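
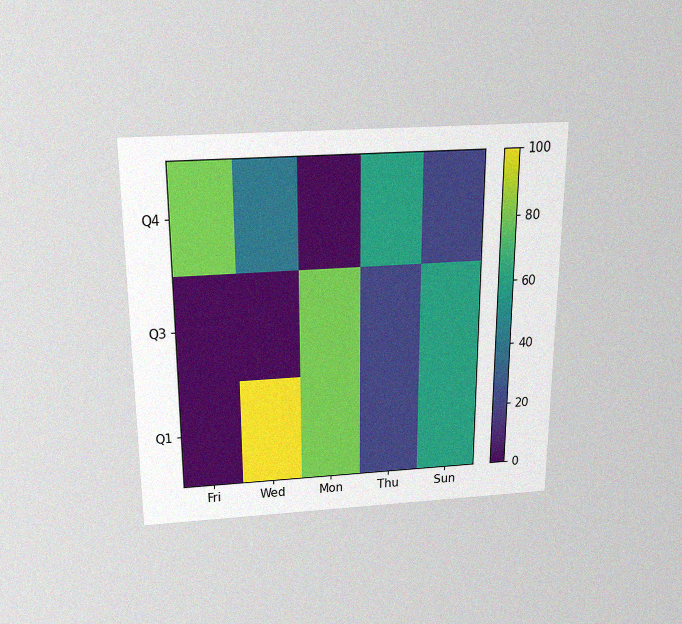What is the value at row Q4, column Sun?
20

The chart is viewed slightly from above, with some photo noise. Matching cell (Q4, Sun) against the colorbar gives 20.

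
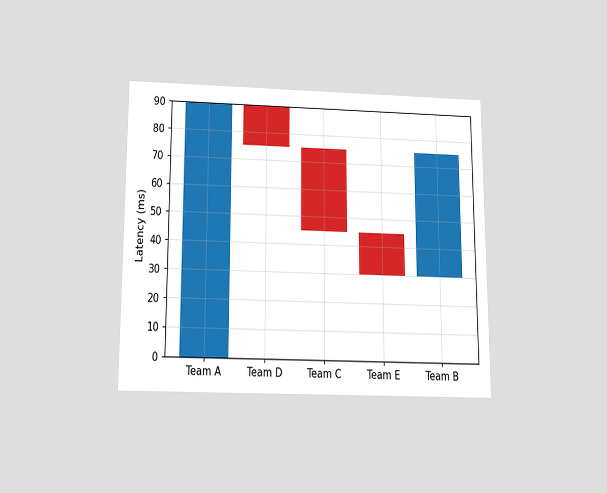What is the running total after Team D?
75ms

The chart is viewed slightly from below. After Team D the running total reaches 75ms.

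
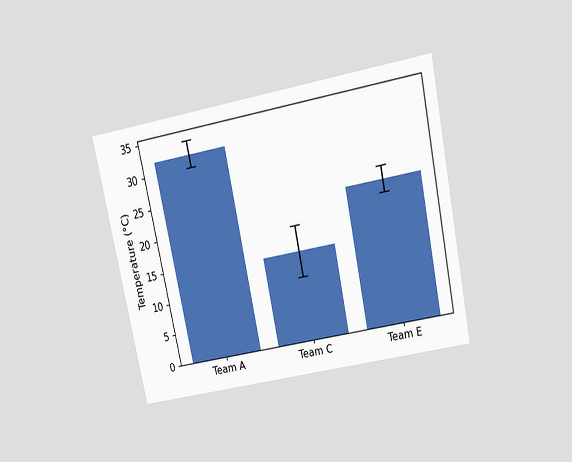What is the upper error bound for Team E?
The chart is tilted about 12° counter-clockwise and viewed slightly from above. The Team E bar's upper whisker reaches 24°C.

24°C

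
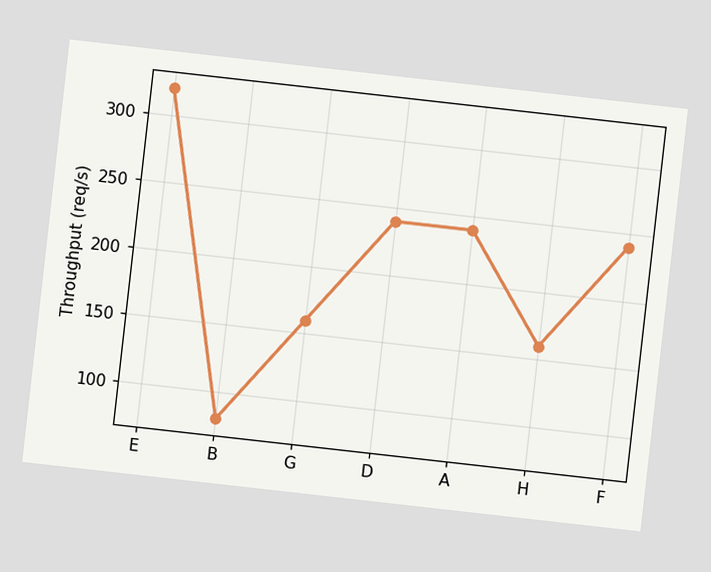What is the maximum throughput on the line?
The chart is tilted about 6° clockwise. The highest point is at E, and reading across to the y-axis gives 320req/s.

320req/s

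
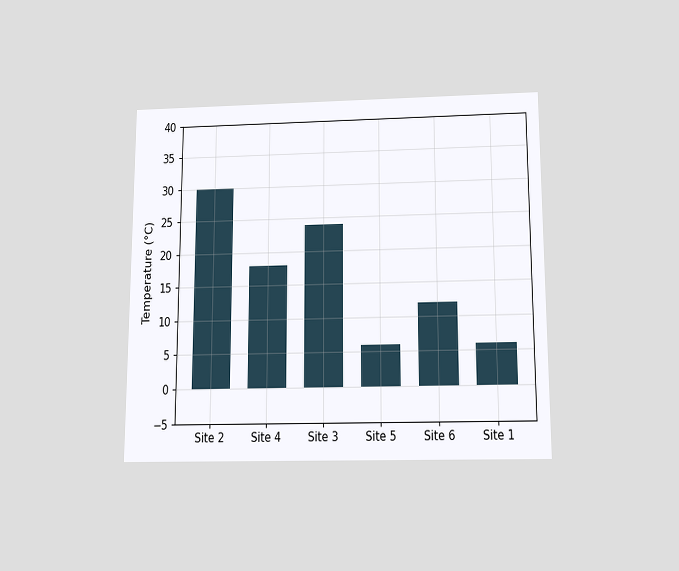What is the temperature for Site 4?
18°C

The chart is viewed slightly from below. Reading along the chart's y-axis, the Site 4 bar reaches 18°C.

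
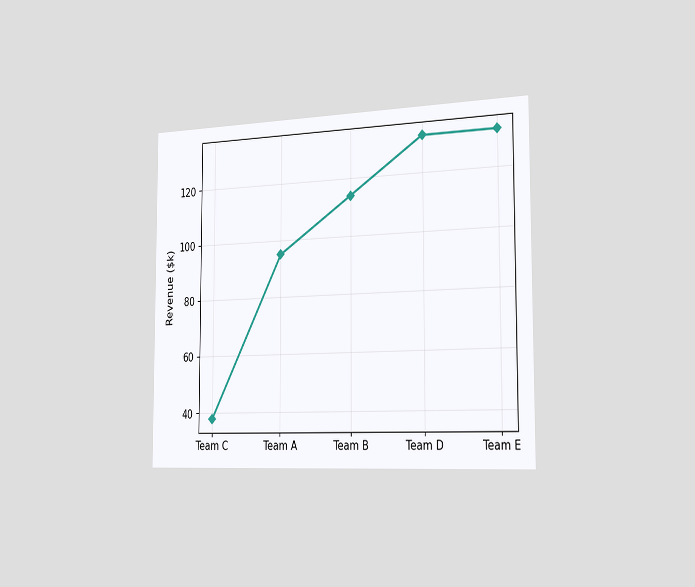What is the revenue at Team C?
The chart is viewed slightly from the right. At Team C, the line is at $38k.

$38k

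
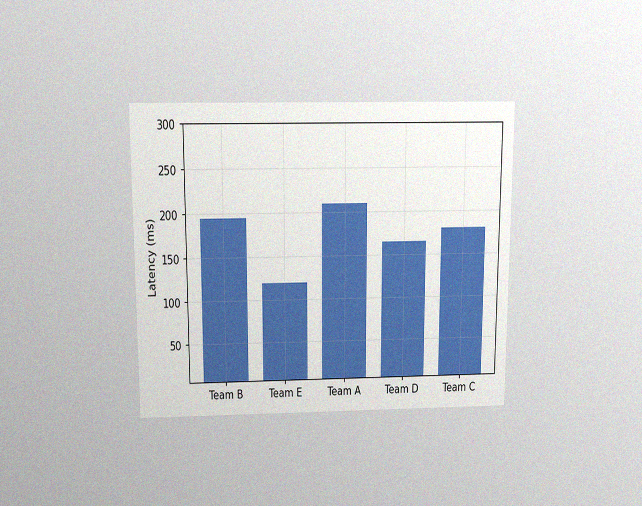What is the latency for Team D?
165ms

The chart is viewed slightly from above, with some photo noise. Reading along the chart's y-axis, the Team D bar reaches 165ms.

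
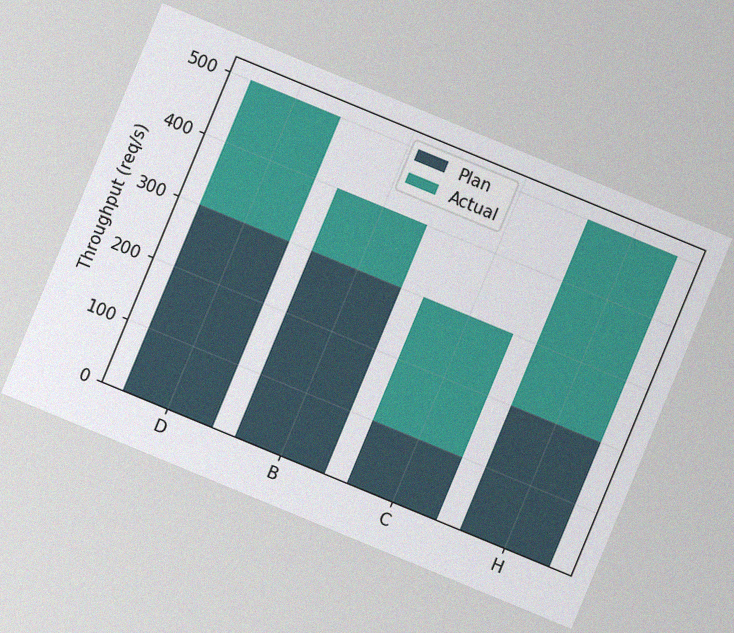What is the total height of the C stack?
The chart is tilted about 22° clockwise, with some photo noise. The C stack's top reaches 300req/s on the y-axis.

300req/s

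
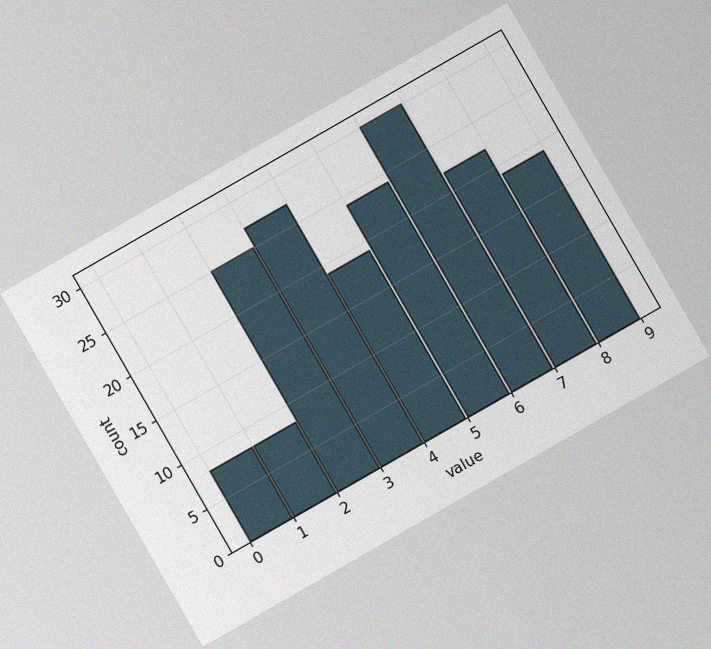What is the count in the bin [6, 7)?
30

The chart is tilted about 30° counter-clockwise, with some photo noise. The [6, 7) bin has height 30.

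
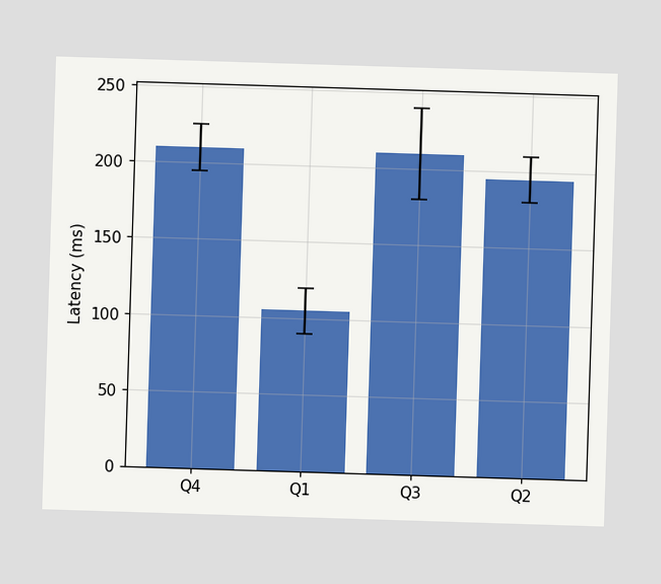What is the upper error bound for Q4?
225ms

The Q4 bar's upper whisker reaches 225ms.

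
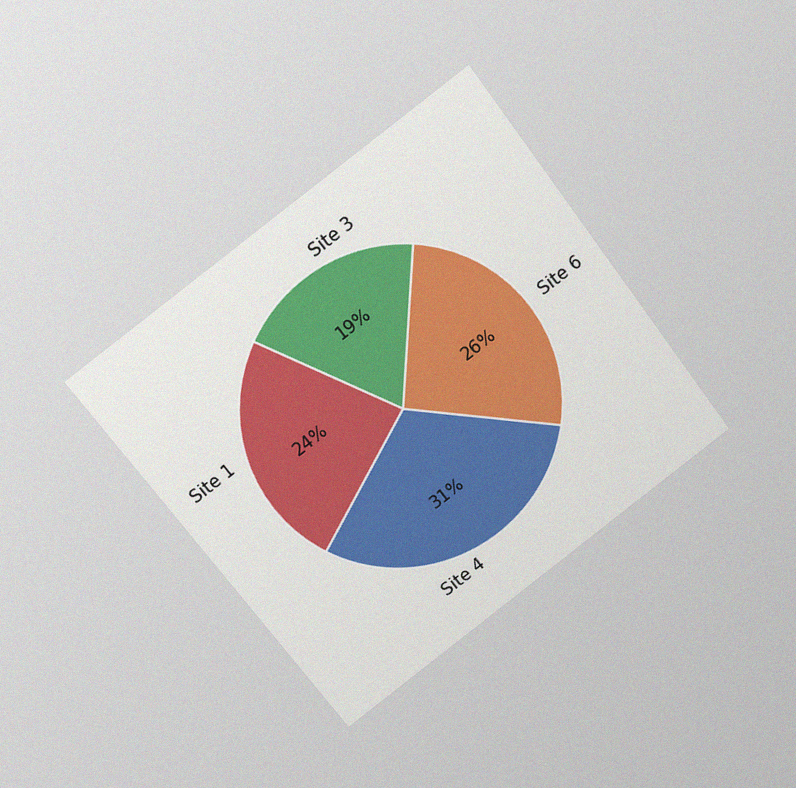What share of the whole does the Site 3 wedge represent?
19%

The chart is tilted about 37° counter-clockwise and viewed at a slight angle, with some photo noise. The Site 3 slice takes up 19% of the pie.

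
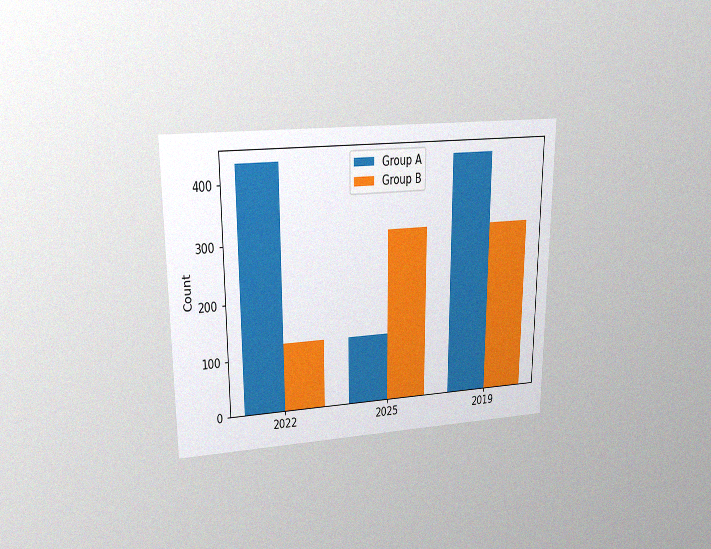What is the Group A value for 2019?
434

The chart is viewed at a slight angle, with some photo noise. The Group A bar at 2019 reaches 434 on the y-axis.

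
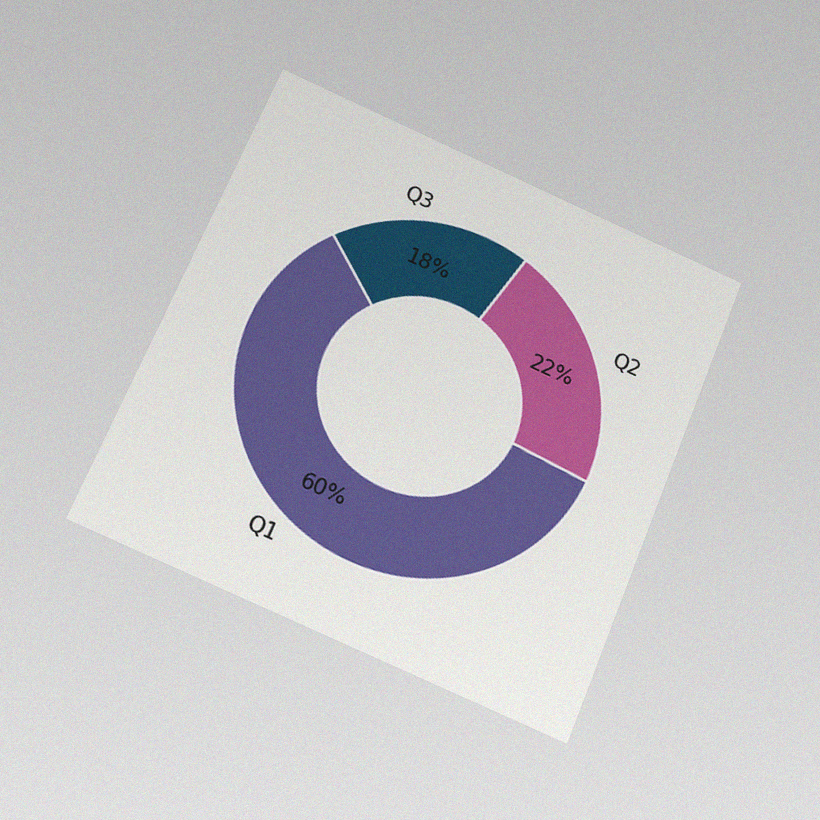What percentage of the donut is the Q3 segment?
18%

The chart is tilted about 22° clockwise and viewed slightly from below, with some photo noise. The Q3 segment takes up 18% of the ring.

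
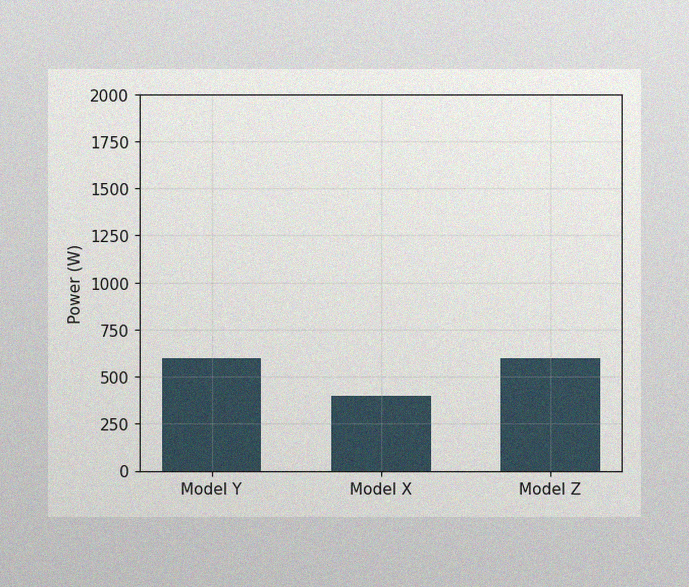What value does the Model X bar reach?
400W

The image has some photo noise and uneven lighting. Reading along the chart's y-axis, the Model X bar reaches 400W.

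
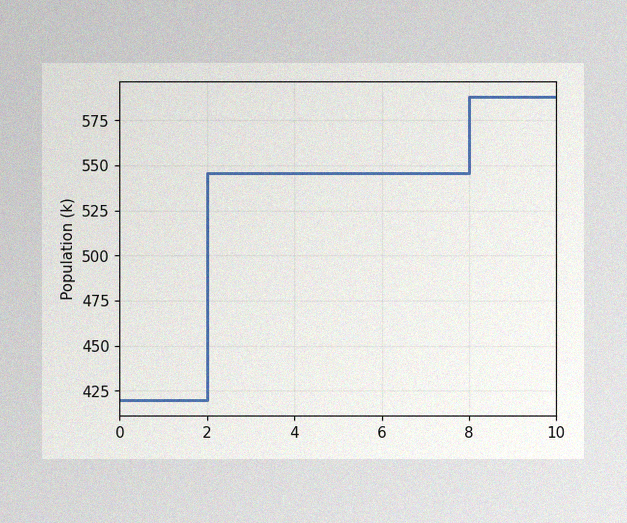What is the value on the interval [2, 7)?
546k

The image has some photo noise and uneven lighting. On [2, 7) the step sits at 546k.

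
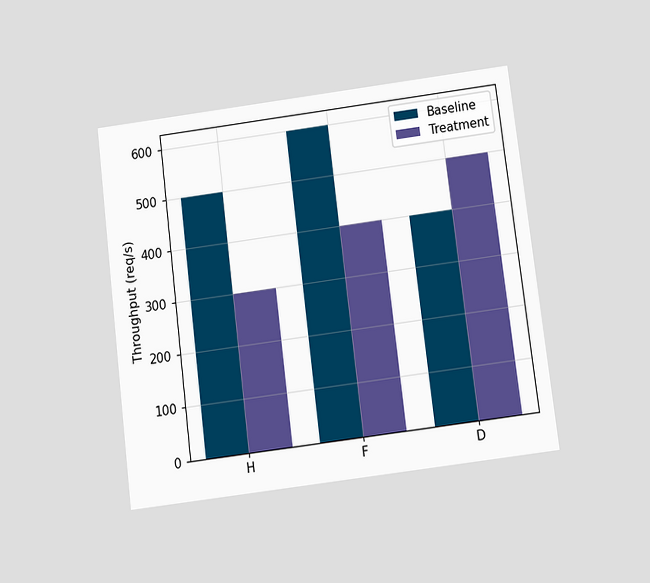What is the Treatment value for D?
The chart is tilted about 7° counter-clockwise and viewed slightly from below. The Treatment bar at D reaches 500req/s on the y-axis.

500req/s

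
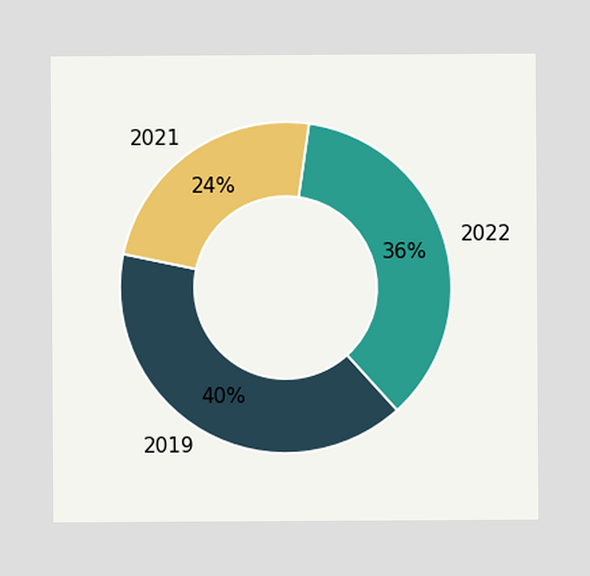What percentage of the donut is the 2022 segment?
The 2022 segment takes up 36% of the ring.

36%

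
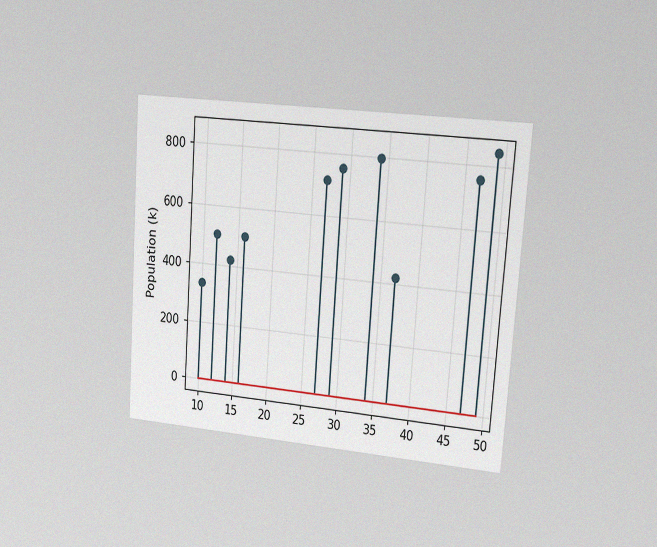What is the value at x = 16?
The chart is tilted about 4° clockwise and viewed slightly from the right, with some photo noise. The stem at x=16 reaches 504k.

504k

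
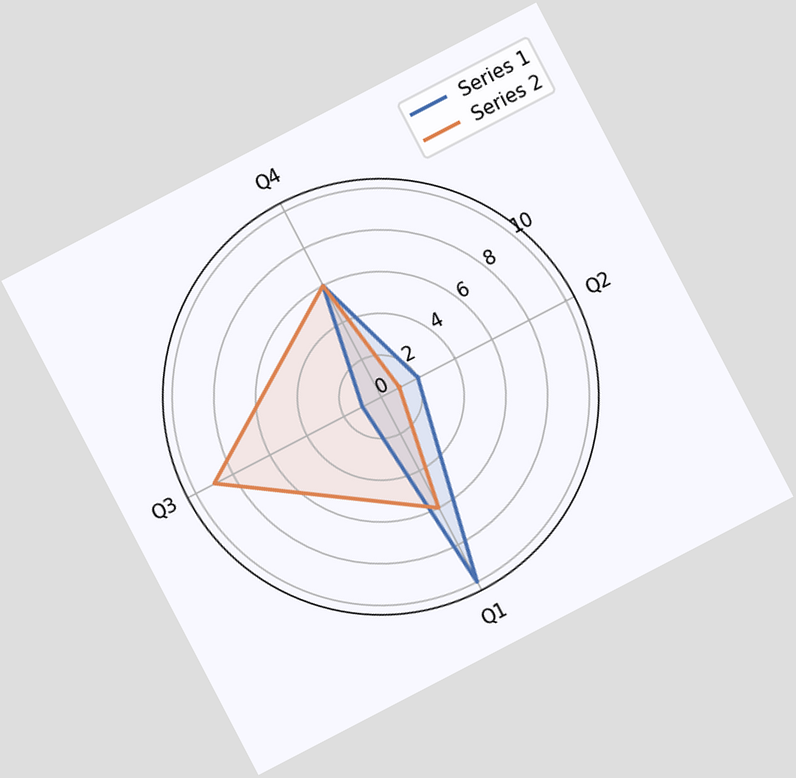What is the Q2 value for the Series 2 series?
1

The chart is tilted about 27° counter-clockwise. On the Q2 axis, Series 2 reaches 1.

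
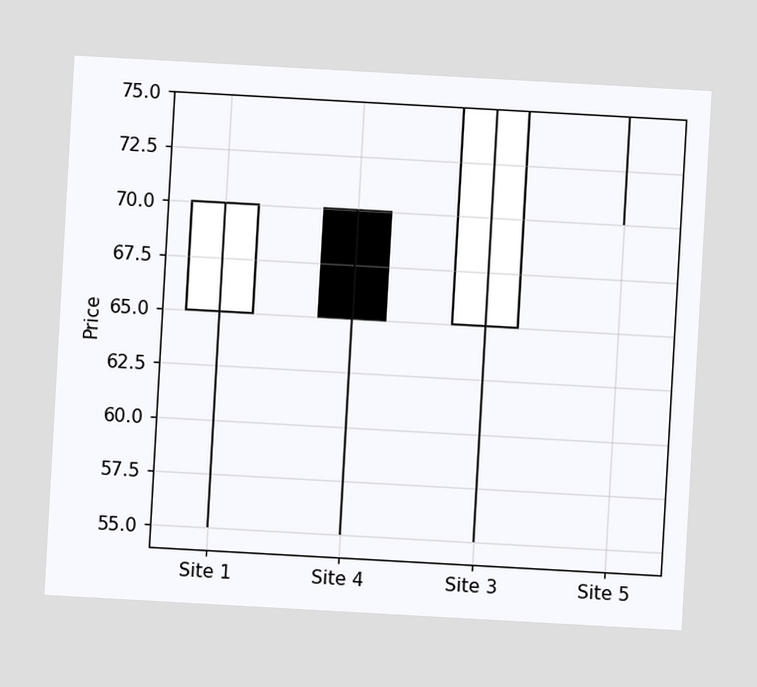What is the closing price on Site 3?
The chart is tilted about 3° clockwise. The Site 3 candle closes at 75.

75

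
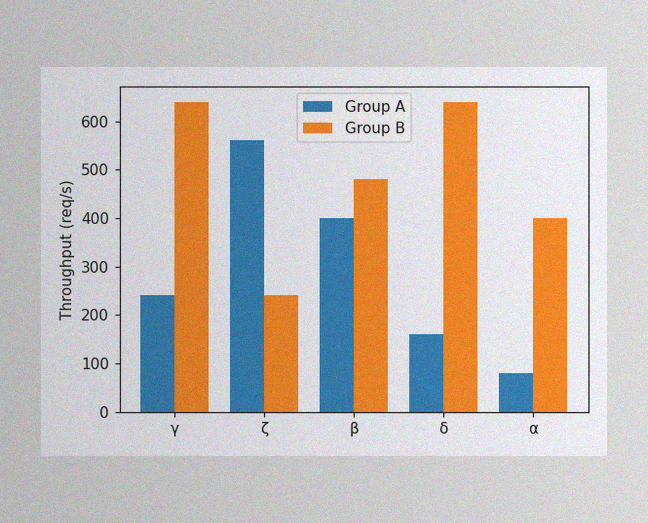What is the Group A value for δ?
The image has some photo noise and uneven lighting. The Group A bar at δ reaches 160req/s on the y-axis.

160req/s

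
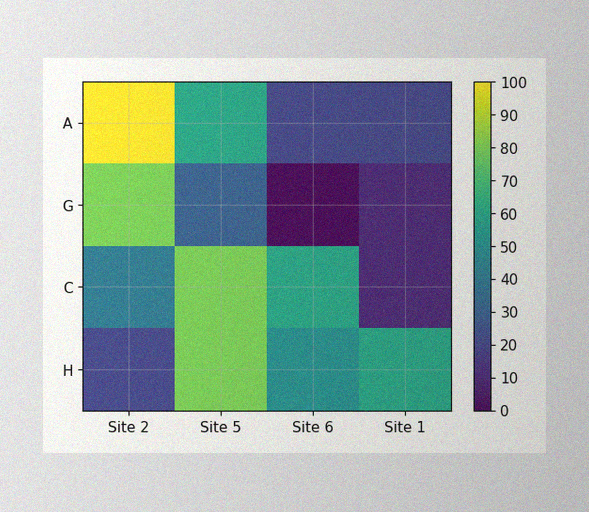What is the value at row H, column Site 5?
The image has some photo noise and uneven lighting. Matching cell (H, Site 5) against the colorbar gives 80.

80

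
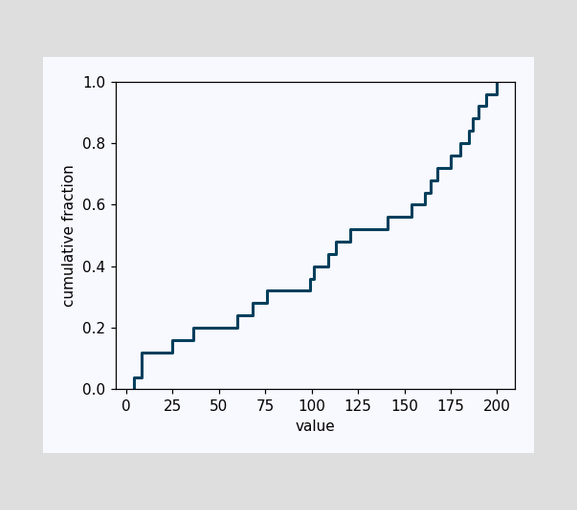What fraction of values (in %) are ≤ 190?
92%

At x=190 the ECDF step is at 92%.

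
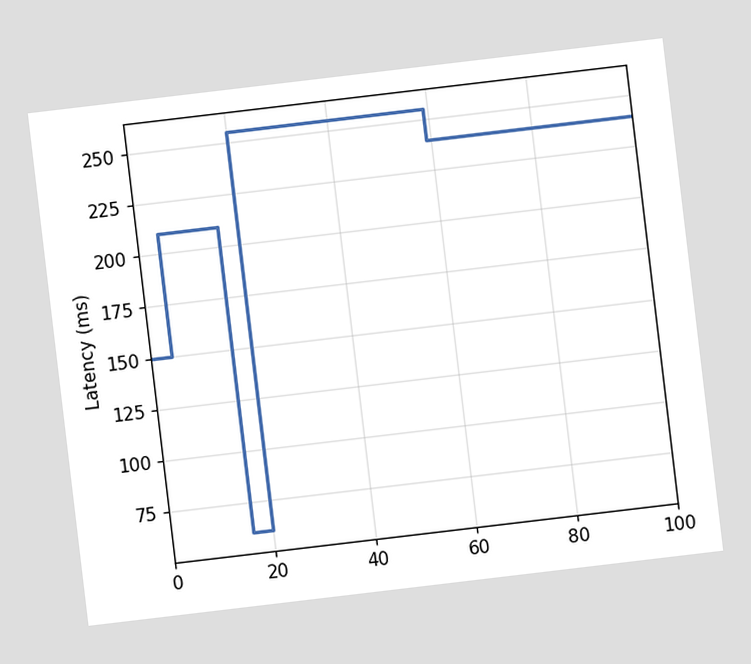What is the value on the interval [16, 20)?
60ms

The chart is tilted about 7° counter-clockwise. On [16, 20) the step sits at 60ms.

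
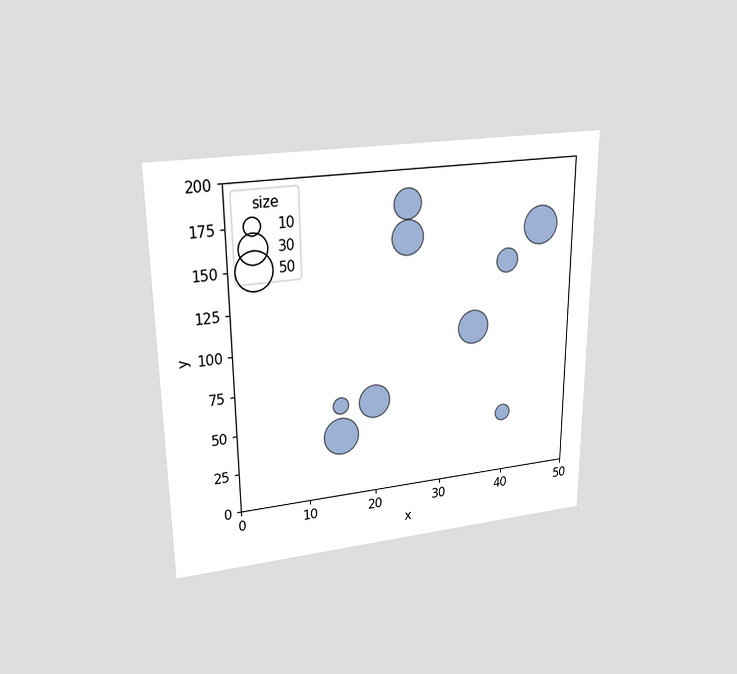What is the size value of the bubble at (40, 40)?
The chart is viewed slightly from above. Matching the bubble at (40, 40) against the size legend gives 10.

10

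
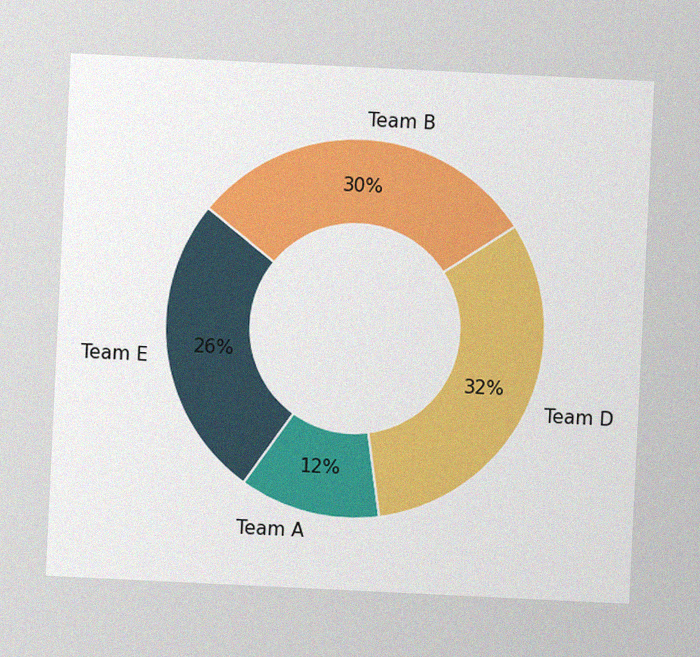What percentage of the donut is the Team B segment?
30%

The chart is tilted about 3° clockwise, with some photo noise. The Team B segment takes up 30% of the ring.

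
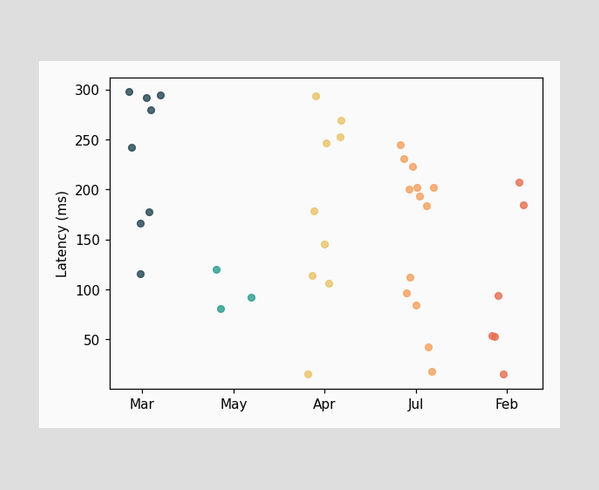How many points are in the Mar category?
Counting the markers in the Mar column gives 8.

8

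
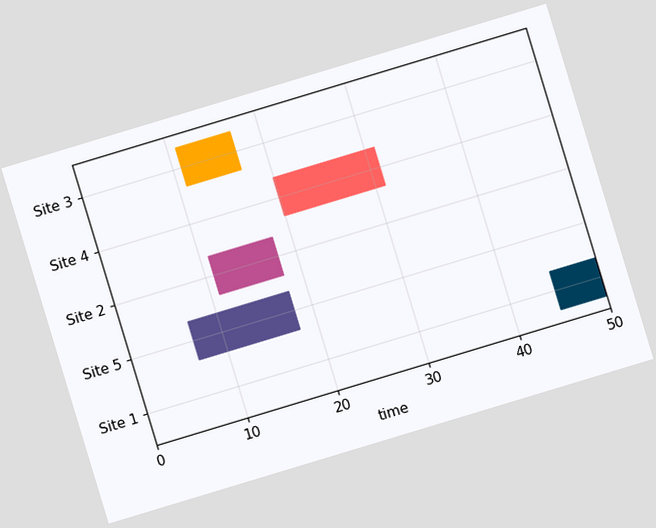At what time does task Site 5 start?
7

The chart is tilted about 17° counter-clockwise. The Site 5 bar begins at t=7.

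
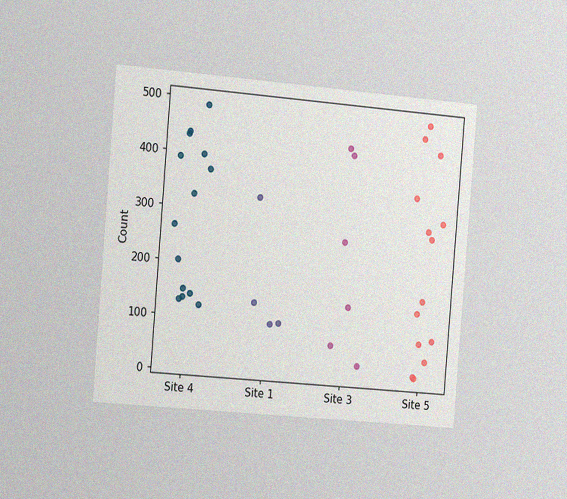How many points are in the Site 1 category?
4

The chart is tilted about 5° clockwise and viewed slightly from the left, with some photo noise. Counting the markers in the Site 1 column gives 4.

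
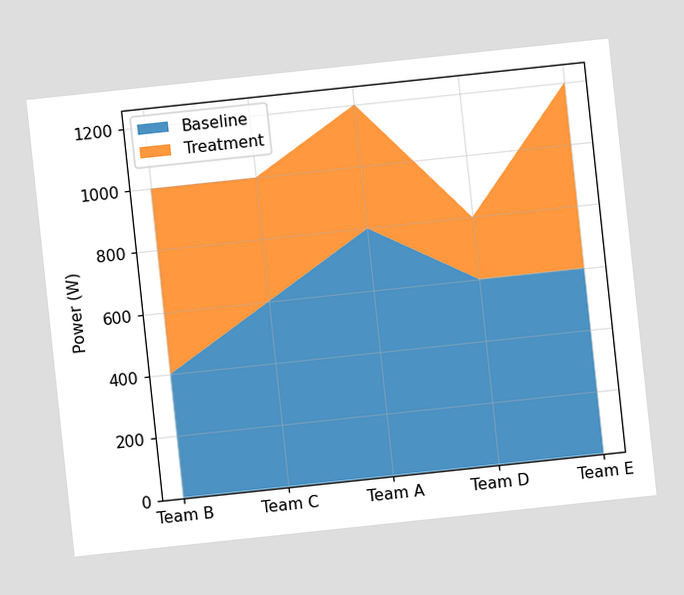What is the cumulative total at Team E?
The chart is tilted about 6° counter-clockwise. The stacked total at Team E reaches 1200W.

1200W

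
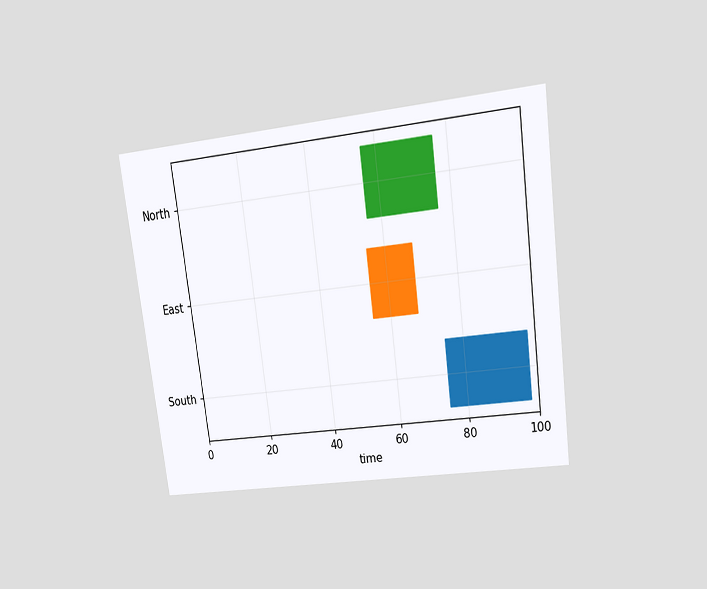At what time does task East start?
The chart is tilted about 7° counter-clockwise and viewed at a slight angle. The East bar begins at t=55.

55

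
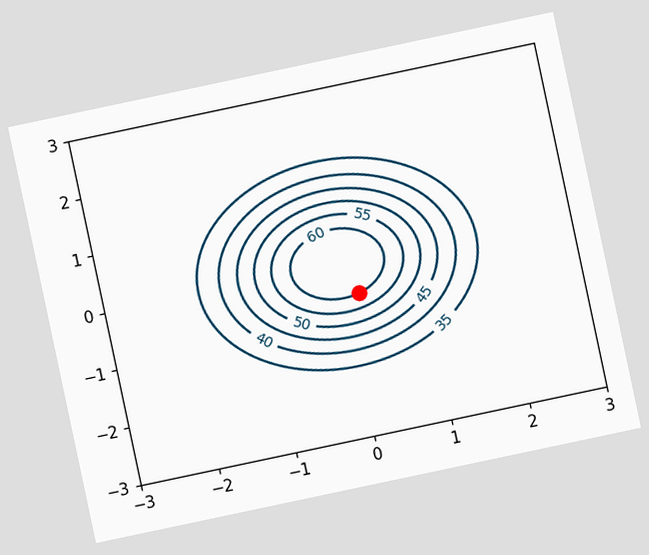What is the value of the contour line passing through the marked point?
The chart is tilted about 12° counter-clockwise. The marked point sits on the contour labelled 60.

60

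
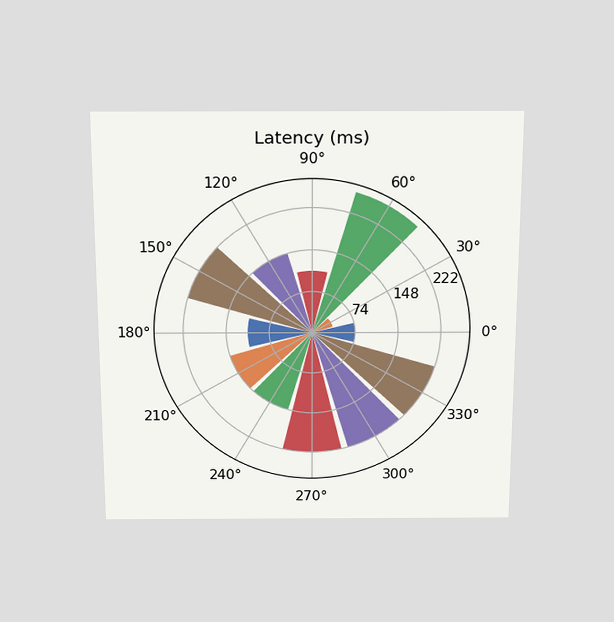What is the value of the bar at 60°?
259ms

The chart is viewed slightly from above. The bar at 60° reaches 259ms on the radial axis.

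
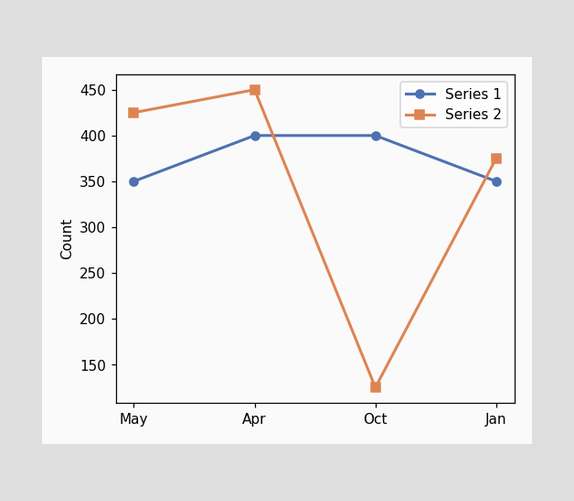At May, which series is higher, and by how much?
At May, Series 2 sits above the other line by 75.

Series 2, by 75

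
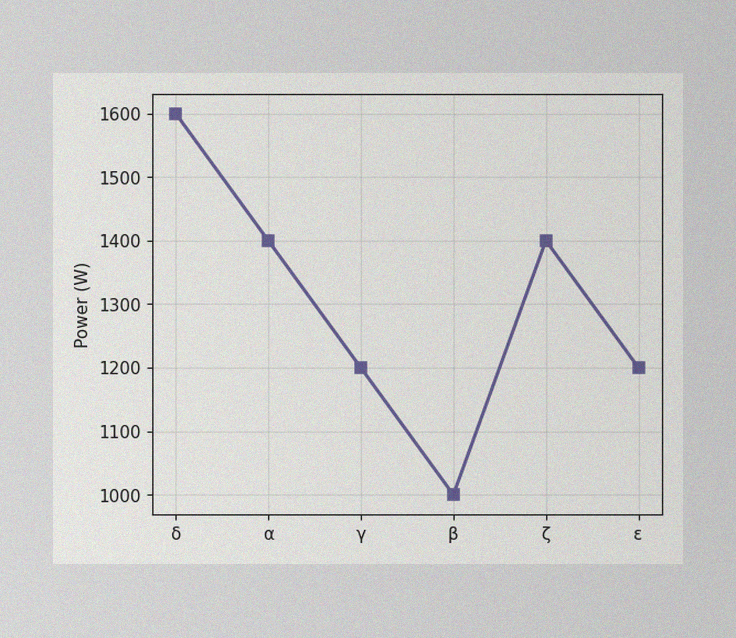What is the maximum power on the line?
1600W

The image has some photo noise and uneven lighting. The highest point is at δ, and reading across to the y-axis gives 1600W.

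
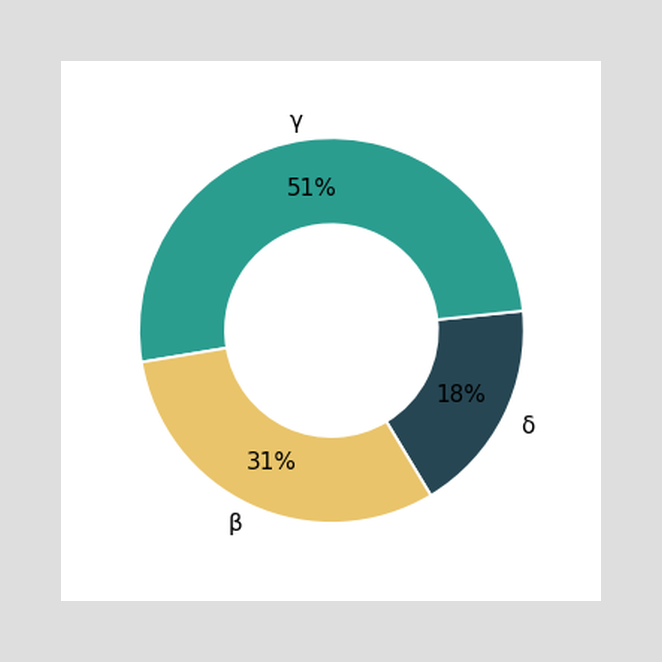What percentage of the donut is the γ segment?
51%

The γ segment takes up 51% of the ring.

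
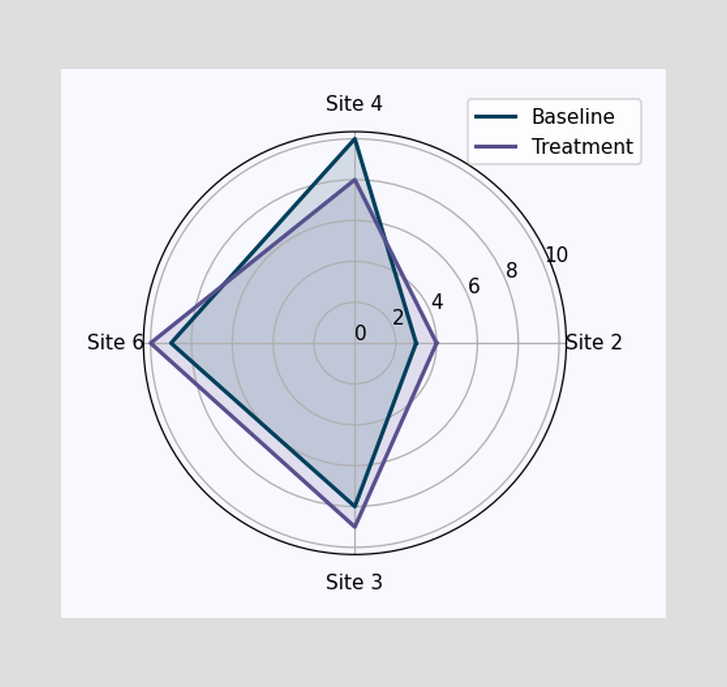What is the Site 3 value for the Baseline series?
On the Site 3 axis, Baseline reaches 8.

8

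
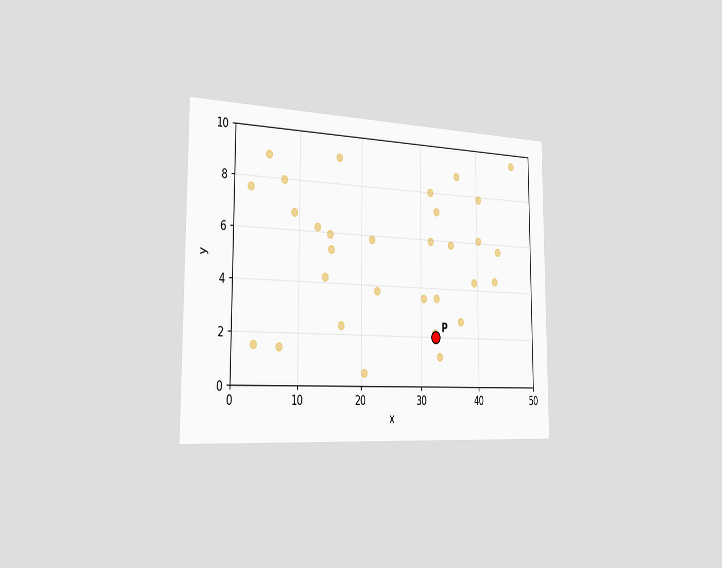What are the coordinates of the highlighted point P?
(32.5, 2)

The chart is viewed slightly from the left. Following the gridlines from P to each axis, P sits at (32.5, 2).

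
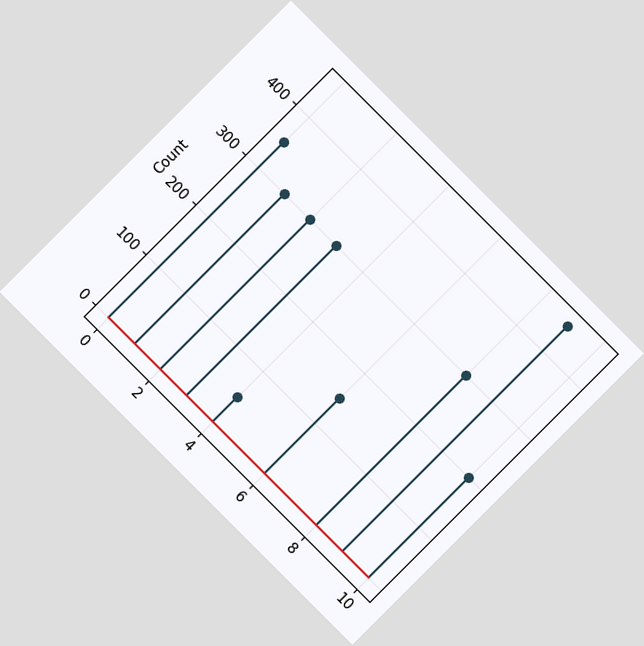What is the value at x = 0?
The chart is tilted about 45° clockwise. The stem at x=0 reaches 350.

350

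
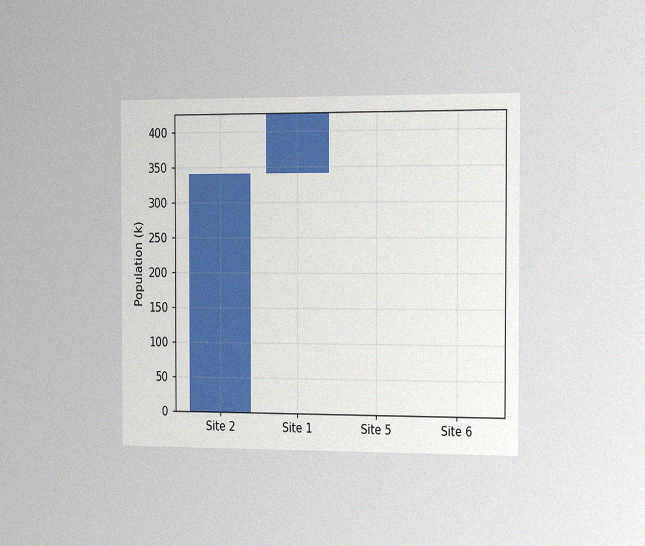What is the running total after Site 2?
The chart is viewed slightly from the right, with some photo noise. After Site 2 the running total reaches 340k.

340k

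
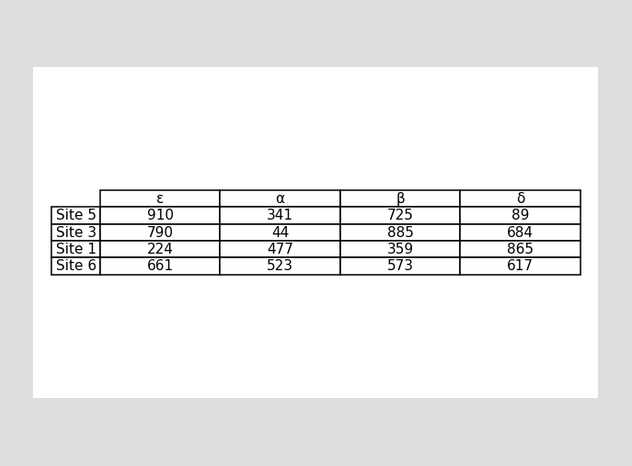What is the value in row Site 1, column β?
The (Site 1, β) cell reads 359.

359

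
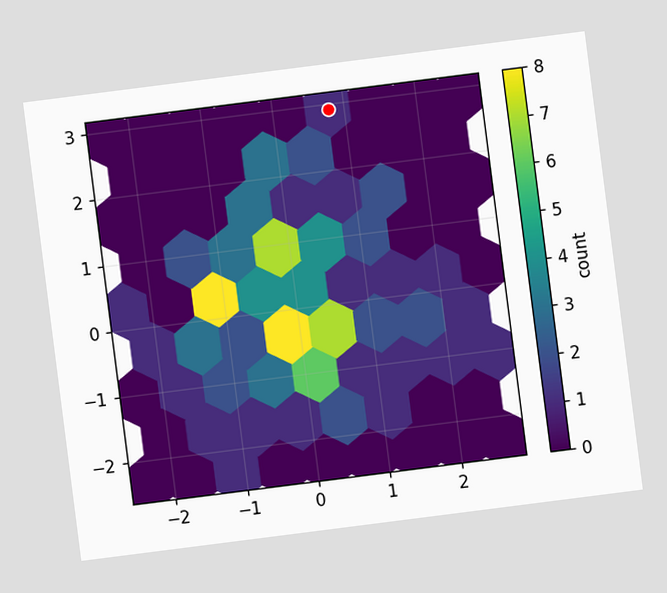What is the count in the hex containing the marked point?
The chart is tilted about 7° counter-clockwise. The marked hex reads 1 on the colorbar.

1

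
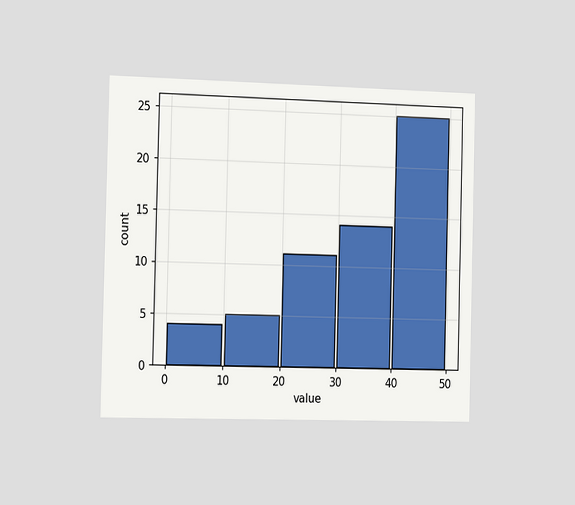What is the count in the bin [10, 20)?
5

The chart is viewed slightly from the left. The [10, 20) bin has height 5.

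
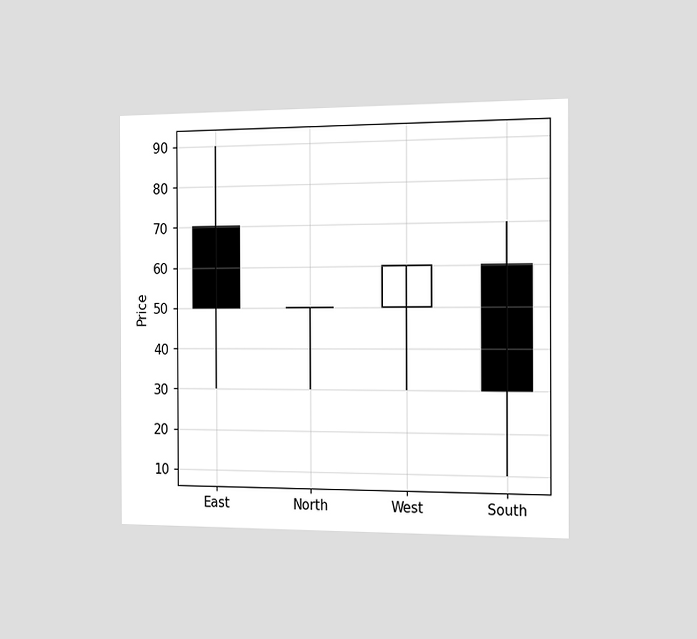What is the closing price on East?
50

The chart is viewed slightly from the right. The East candle closes at 50.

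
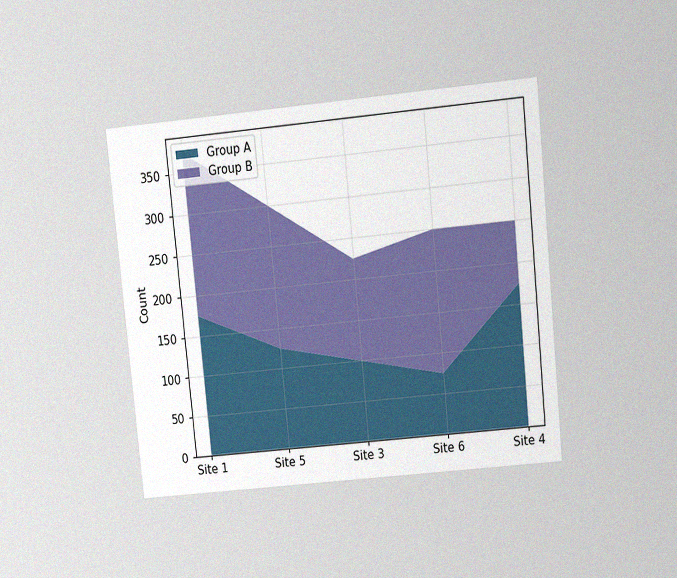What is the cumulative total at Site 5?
300

The chart is tilted about 6° counter-clockwise and viewed at a slight angle, with some photo noise. The stacked total at Site 5 reaches 300.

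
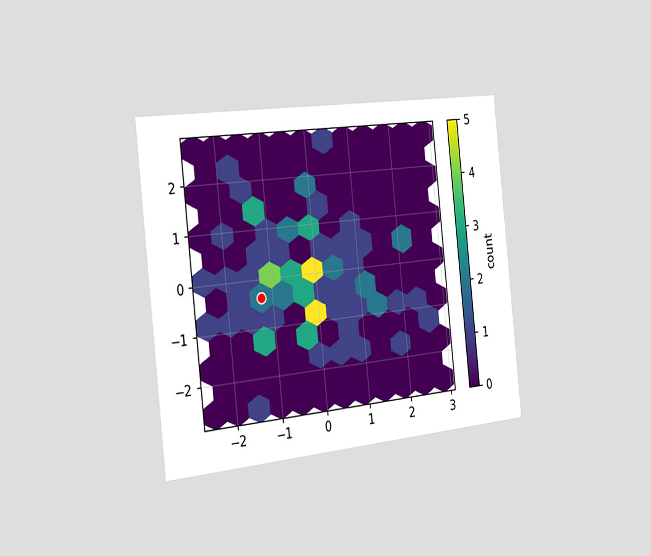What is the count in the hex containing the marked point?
The chart is tilted about 6° counter-clockwise and viewed slightly from the left. The marked hex reads 2 on the colorbar.

2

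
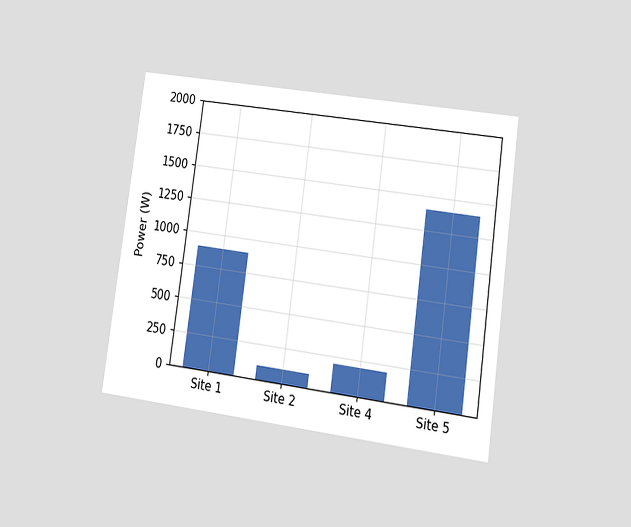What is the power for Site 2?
The chart is tilted about 8° clockwise and viewed at a slight angle. Reading along the chart's y-axis, the Site 2 bar reaches 100W.

100W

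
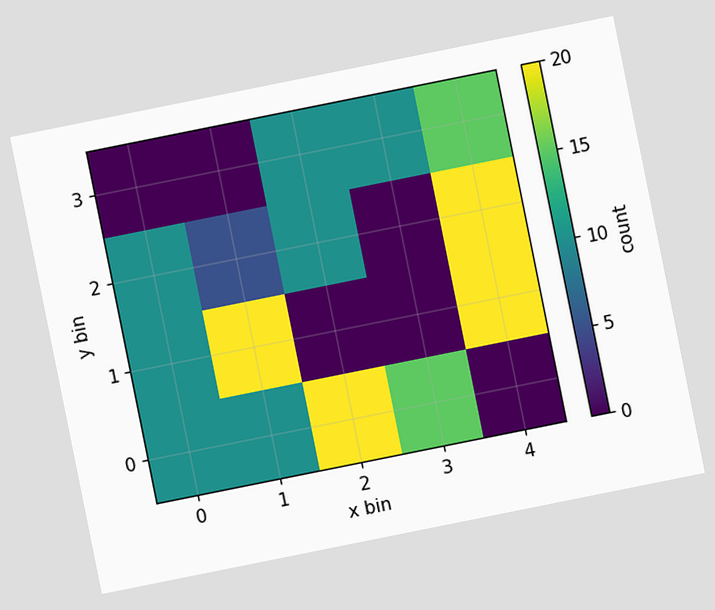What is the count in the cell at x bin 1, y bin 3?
The chart is tilted about 11° counter-clockwise. Matching the cell (1, 3) against the colorbar gives 0.

0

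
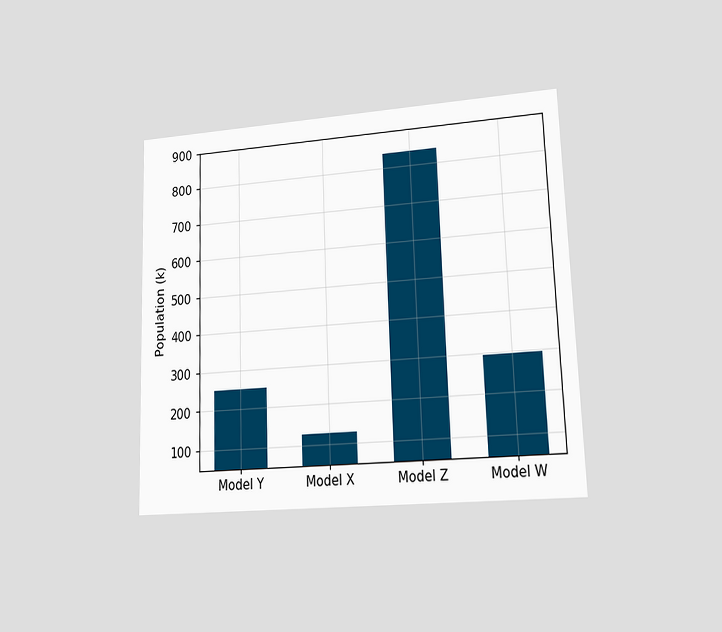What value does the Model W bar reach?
The chart is viewed at a slight angle. Reading along the chart's y-axis, the Model W bar reaches 294k.

294k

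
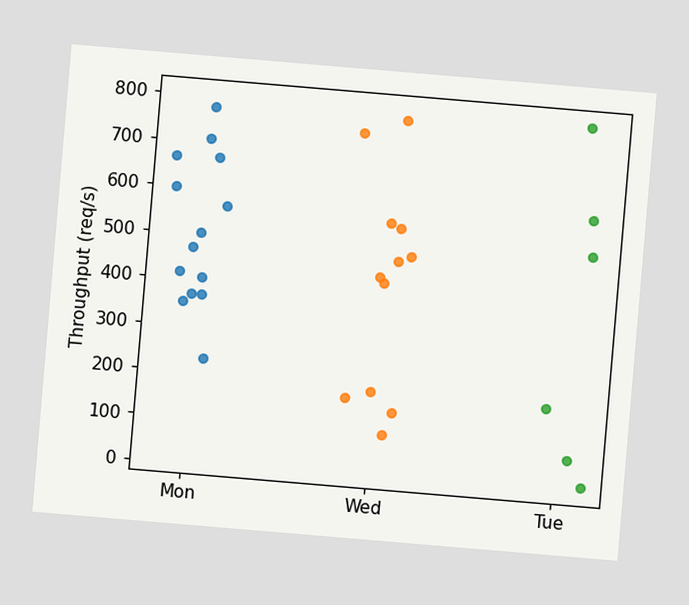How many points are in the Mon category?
14

The chart is tilted about 5° clockwise. Counting the markers in the Mon column gives 14.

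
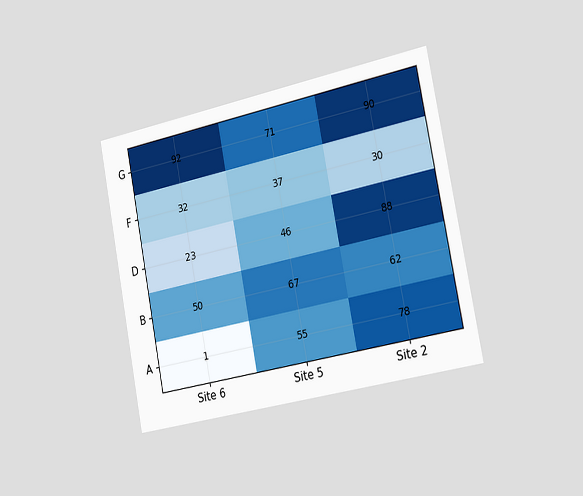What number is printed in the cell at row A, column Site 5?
The chart is tilted about 11° counter-clockwise and viewed slightly from the right. The (A, Site 5) cell reads 55.

55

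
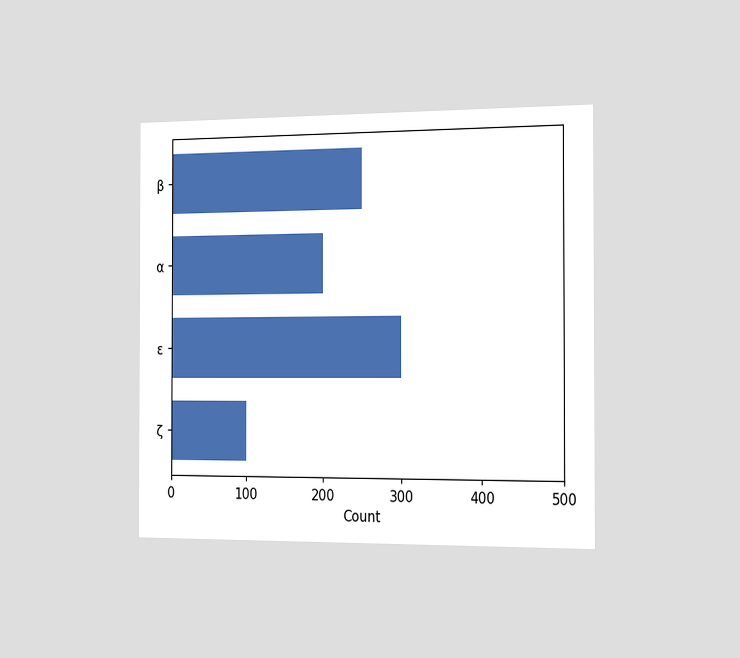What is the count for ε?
300

The chart is viewed slightly from the right. Reading along the chart's x-axis, the ε bar reaches 300.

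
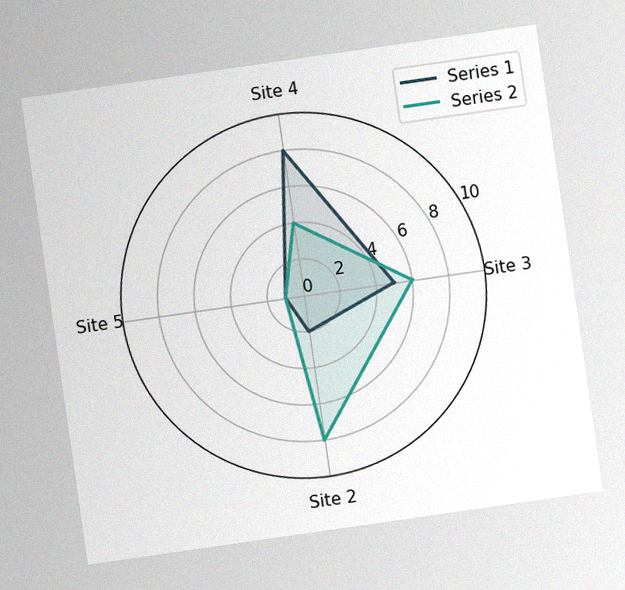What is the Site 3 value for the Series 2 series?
6

The chart is tilted about 8° counter-clockwise, with some photo noise. On the Site 3 axis, Series 2 reaches 6.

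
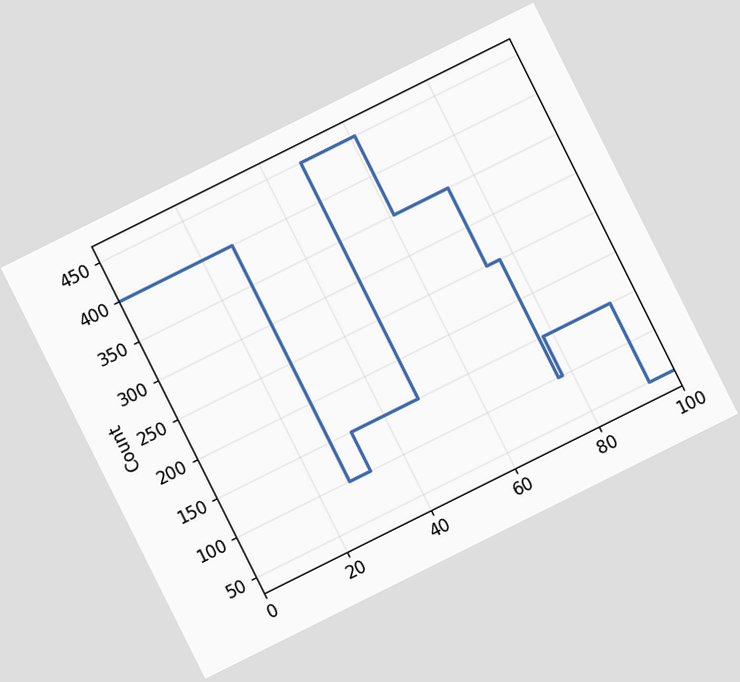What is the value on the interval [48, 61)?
The chart is tilted about 26° counter-clockwise. On [48, 61) the step sits at 450.

450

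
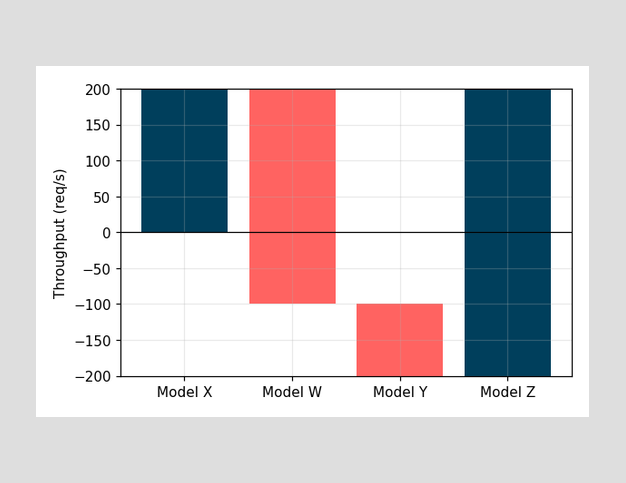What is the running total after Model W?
After Model W the running total reaches -100req/s.

-100req/s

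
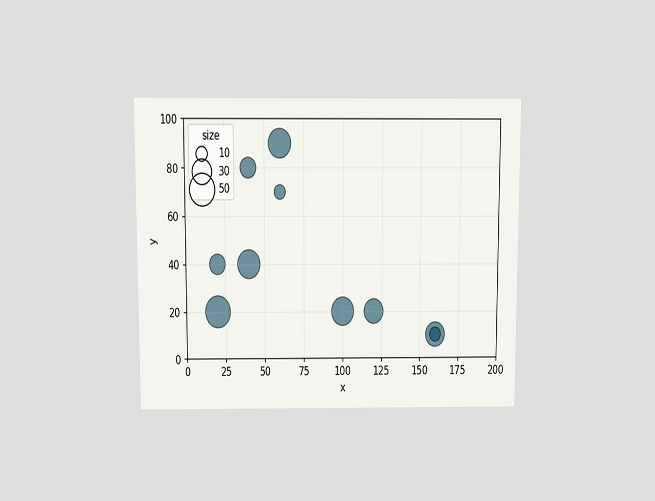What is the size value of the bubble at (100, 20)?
The chart is viewed slightly from above. Matching the bubble at (100, 20) against the size legend gives 40.

40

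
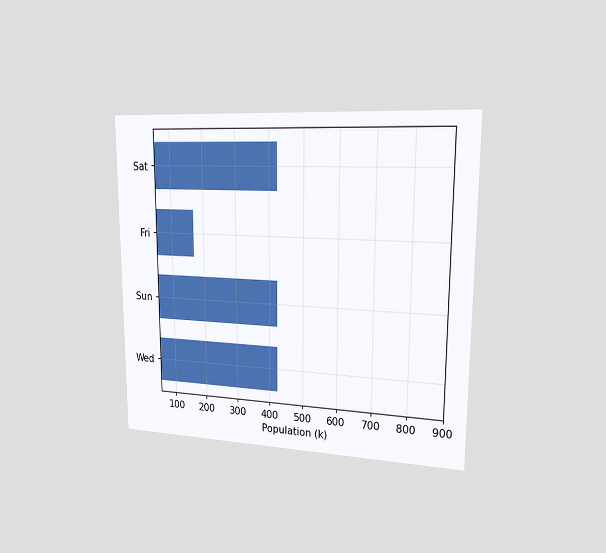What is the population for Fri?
The chart is viewed slightly from the right. Reading along the chart's x-axis, the Fri bar reaches 170k.

170k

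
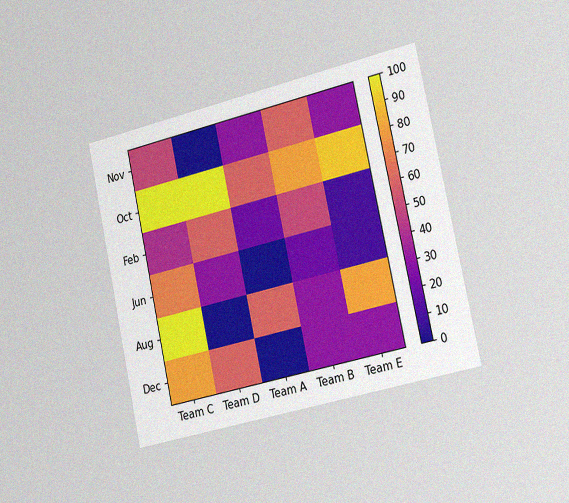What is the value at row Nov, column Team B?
60

The chart is tilted about 12° counter-clockwise and viewed slightly from the right, with some photo noise. Matching cell (Nov, Team B) against the colorbar gives 60.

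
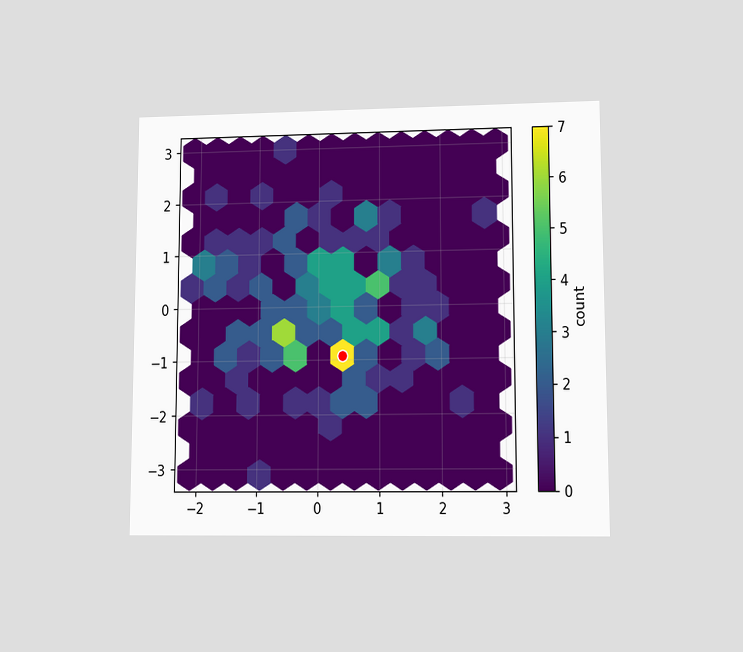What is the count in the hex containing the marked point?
7

The chart is viewed at a slight angle. The marked hex reads 7 on the colorbar.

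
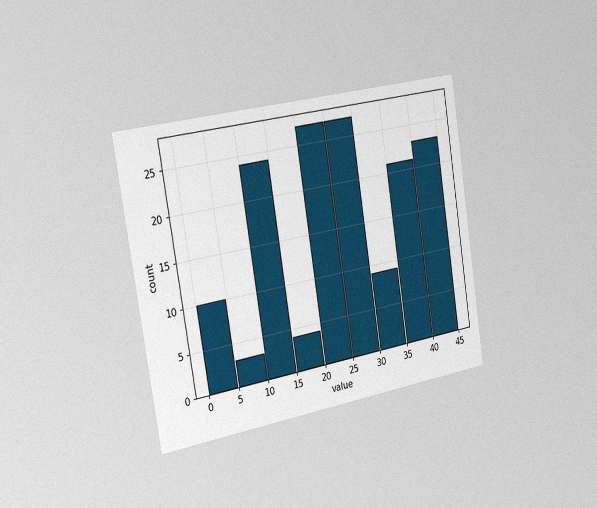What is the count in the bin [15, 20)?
The chart is tilted about 9° counter-clockwise and viewed slightly from the left, with some photo noise. The [15, 20) bin has height 4.

4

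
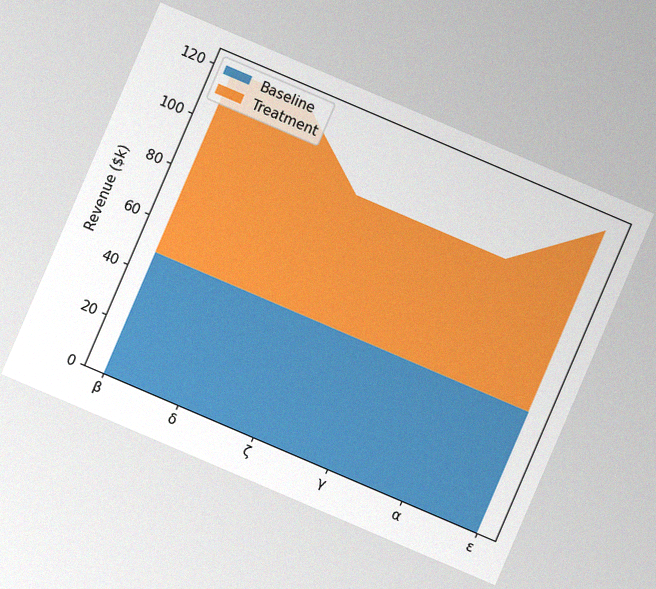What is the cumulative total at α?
$96k

The chart is tilted about 23° clockwise, with some photo noise. The stacked total at α reaches $96k.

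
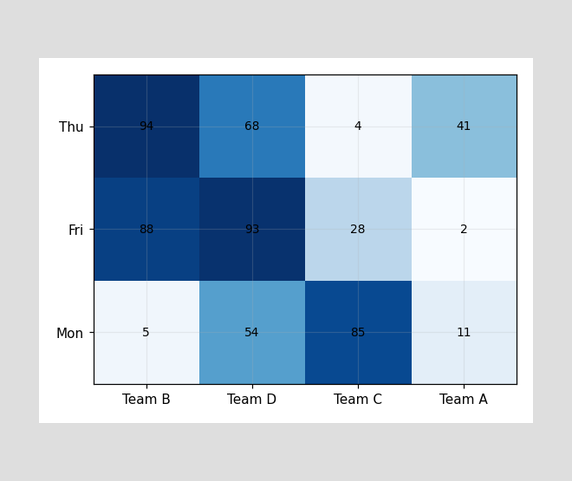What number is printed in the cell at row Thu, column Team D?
68

The (Thu, Team D) cell reads 68.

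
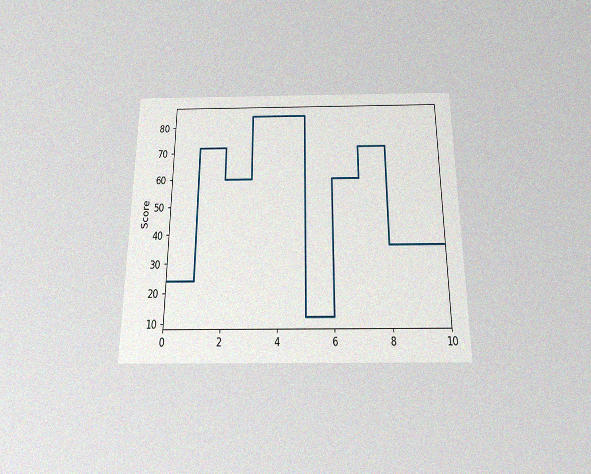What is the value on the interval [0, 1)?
The chart is viewed slightly from below, with some photo noise. On [0, 1) the step sits at 24.

24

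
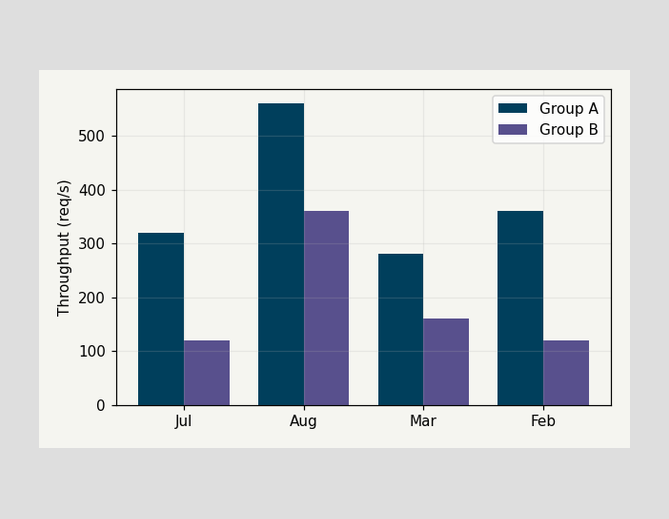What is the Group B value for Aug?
The Group B bar at Aug reaches 360req/s on the y-axis.

360req/s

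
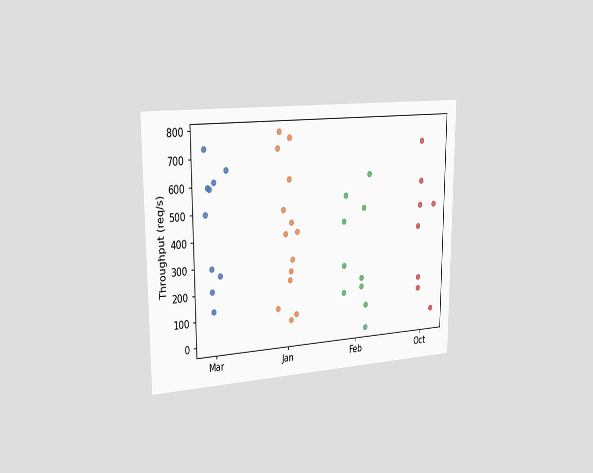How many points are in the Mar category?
10

The chart is viewed slightly from the left. Counting the markers in the Mar column gives 10.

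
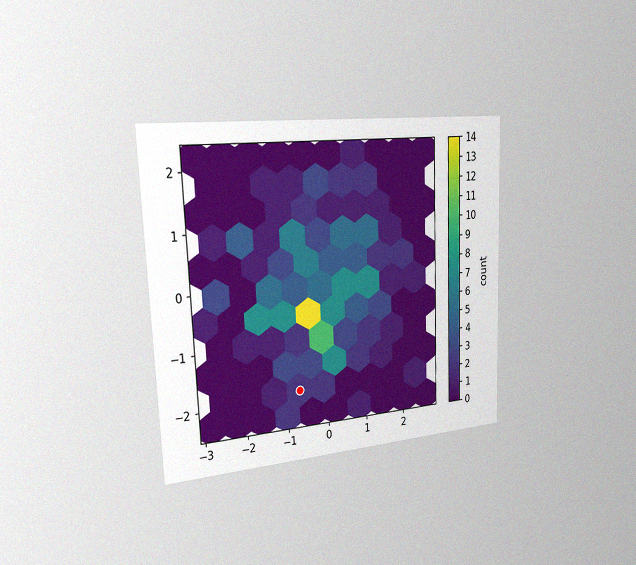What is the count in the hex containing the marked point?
2

The chart is tilted about 2° counter-clockwise and viewed slightly from the left, with some photo noise. The marked hex reads 2 on the colorbar.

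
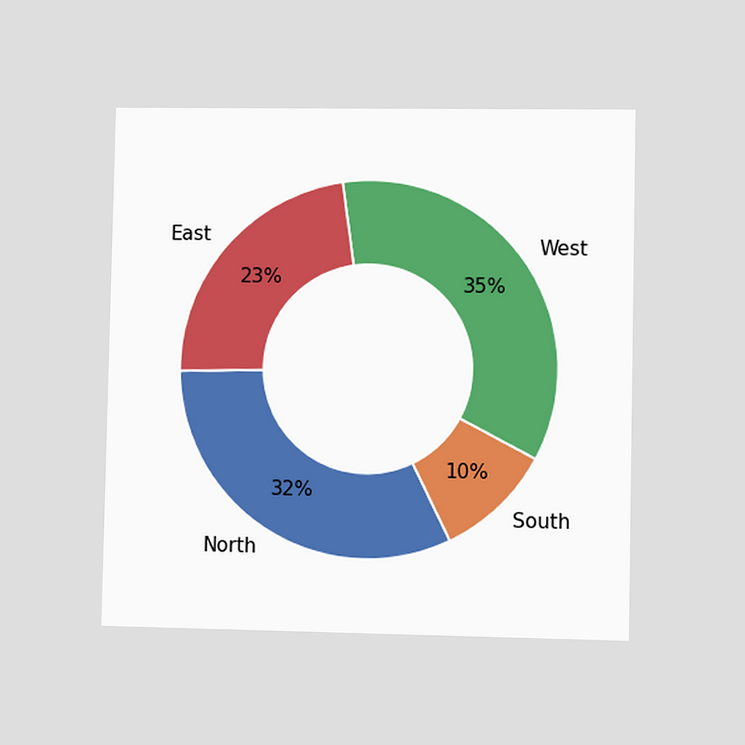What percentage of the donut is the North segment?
32%

The chart is viewed at a slight angle. The North segment takes up 32% of the ring.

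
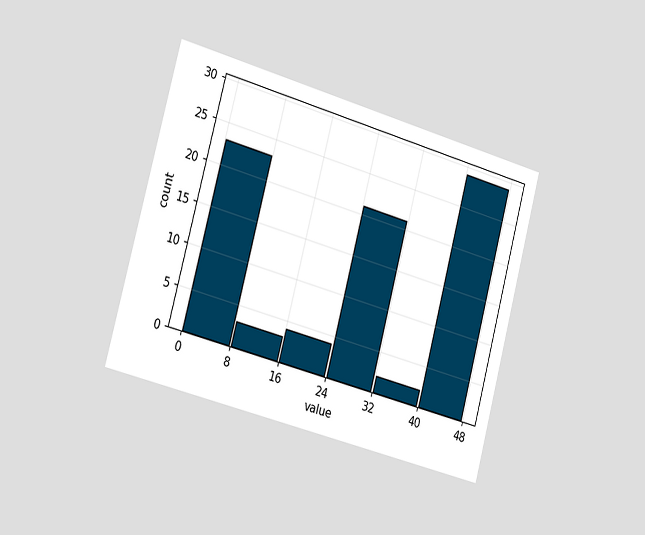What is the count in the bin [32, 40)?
2

The chart is tilted about 15° clockwise and viewed slightly from the left. The [32, 40) bin has height 2.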